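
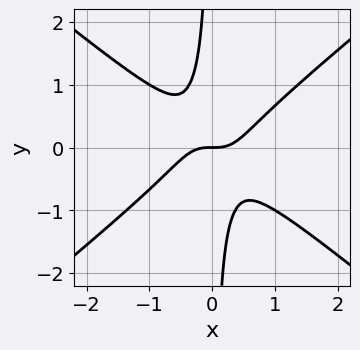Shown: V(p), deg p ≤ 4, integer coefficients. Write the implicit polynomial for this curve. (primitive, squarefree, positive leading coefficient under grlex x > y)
(a) The degree is 3 — no degree-2 curve has this shape.
(b) From the axis intercepts and sections: one x-axis crossing is at x = 0; one y-axis crossing is at y = 0.
(c) Solving for integer coefficients yields p as stated.

2*x^3 - 3*x*y^2 - y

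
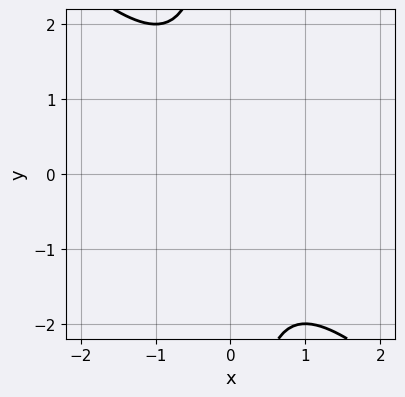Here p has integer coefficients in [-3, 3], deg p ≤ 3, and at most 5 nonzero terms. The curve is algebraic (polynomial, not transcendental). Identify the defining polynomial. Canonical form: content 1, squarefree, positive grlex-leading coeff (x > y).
First, degree: the shape is more complex than any degree-1 curve, so deg p = 2.
Next, from the axis intercepts and sections: it misses every integer gridline on the y-axis; the curve avoids every integer x-axis point in the box.
Finally, these observations pin down the coefficients.

x^2 + x*y + 1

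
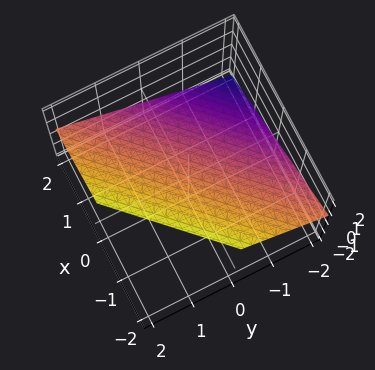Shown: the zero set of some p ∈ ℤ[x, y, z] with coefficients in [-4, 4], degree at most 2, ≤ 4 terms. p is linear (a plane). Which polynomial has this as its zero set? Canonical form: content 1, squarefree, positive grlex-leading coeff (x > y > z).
2*x - 2*y + 3*z - 2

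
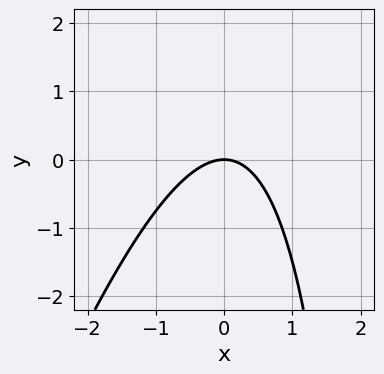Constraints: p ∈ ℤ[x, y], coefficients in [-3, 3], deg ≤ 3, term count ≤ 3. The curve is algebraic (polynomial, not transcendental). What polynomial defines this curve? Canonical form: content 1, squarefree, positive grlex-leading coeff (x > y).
3*x^2 - x*y + 3*y

deg p = 2. No degree-1 curve has this shape.
Observable constraints: it meets the y-axis at y = 0 (among the integer gridlines); one x-axis crossing is at x = 0.
These observations pin down the coefficients.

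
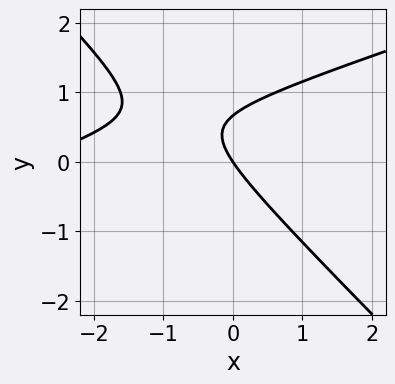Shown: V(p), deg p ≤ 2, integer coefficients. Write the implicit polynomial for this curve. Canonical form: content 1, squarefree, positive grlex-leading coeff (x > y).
x^2 - 2*x*y - 3*y^2 + 3*x + 2*y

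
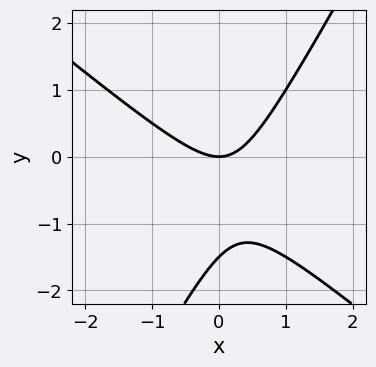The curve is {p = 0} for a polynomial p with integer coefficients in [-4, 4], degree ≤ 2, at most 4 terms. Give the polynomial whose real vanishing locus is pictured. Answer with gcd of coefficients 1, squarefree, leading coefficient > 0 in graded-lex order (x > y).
The degree is 2 — the shape is more complex than any degree-1 curve.
Observable constraints: it crosses the x-axis at the gridline x = 0; one y-axis crossing is at y = 0.
Fitting integer coefficients to these (and the overall shape) gives p.

3*x^2 + 2*x*y - 2*y^2 - 3*y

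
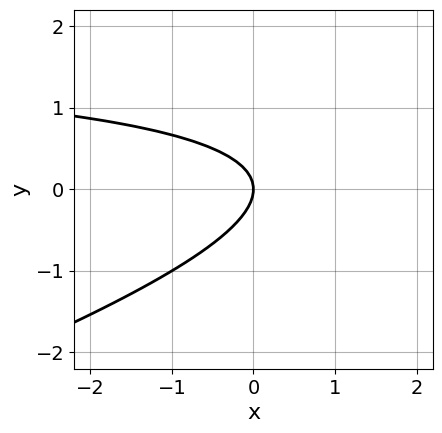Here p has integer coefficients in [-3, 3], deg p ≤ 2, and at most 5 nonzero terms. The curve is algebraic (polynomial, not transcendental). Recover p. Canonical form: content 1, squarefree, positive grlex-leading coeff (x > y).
x*y - 3*y^2 - 2*x

Degree: no degree-1 curve has this shape, so deg p = 2.
Reading off the gridlines: it crosses the x-axis at the gridline x = 0; it meets the y-axis at y = 0 (among the integer gridlines).
These observations pin down the coefficients.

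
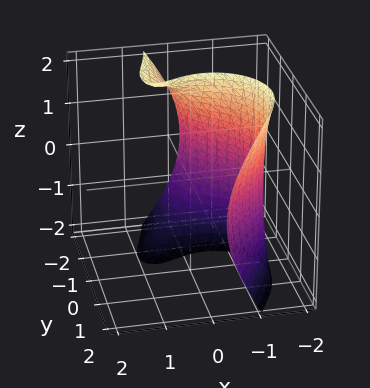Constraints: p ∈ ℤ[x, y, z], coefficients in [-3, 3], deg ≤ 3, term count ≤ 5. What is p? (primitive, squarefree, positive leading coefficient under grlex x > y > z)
Degree: the shape is more complex than any degree-2 surface, so deg p = 3.
Observable constraints: the surface avoids every integer y-axis point in the box; the surface avoids every integer z-axis point in the box.
Fitting integer coefficients to these (and the overall shape) gives p.

2*x^3 + 3*x*y^2 + y*z^2 - 3*x + 3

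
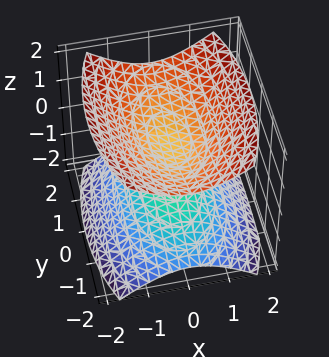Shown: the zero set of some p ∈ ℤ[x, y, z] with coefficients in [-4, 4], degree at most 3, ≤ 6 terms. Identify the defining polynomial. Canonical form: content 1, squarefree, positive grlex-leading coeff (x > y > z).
3*x^2 + y^2 - 3*z^2 + 1

(a) I count 2 distinct pieces. They look like related sheets of one shape, so recover p as a whole.
(b) The degree is 2 — two separate bowl-shaped sheets opening away from each other; a quadric.
(c) Symmetries: the y ↦ −y reflection is a symmetry, so y appears only in even powers; it's symmetric under x → −x, forcing even powers of x; the z ↦ −z reflection is a symmetry, so z appears only in even powers.
(d) Observable constraints: the surface avoids every integer y-axis point in the box; it misses every integer gridline on the x-axis.
(e) Together with the visible shape, these determine p as stated.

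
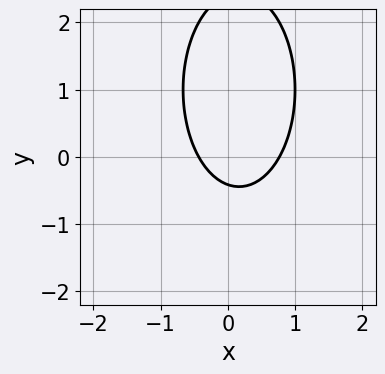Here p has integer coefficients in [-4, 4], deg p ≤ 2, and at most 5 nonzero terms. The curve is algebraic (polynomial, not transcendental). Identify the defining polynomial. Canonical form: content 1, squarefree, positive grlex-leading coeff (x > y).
1. deg p = 2. No degree-1 curve has this shape.
2. Putting this together gives p.

3*x^2 + y^2 - x - 2*y - 1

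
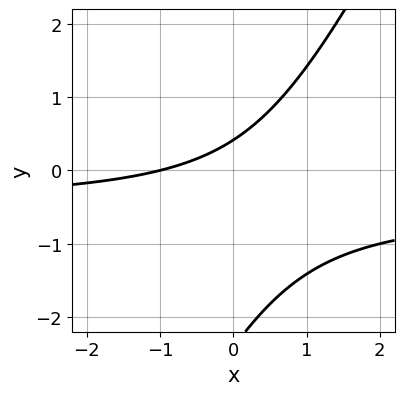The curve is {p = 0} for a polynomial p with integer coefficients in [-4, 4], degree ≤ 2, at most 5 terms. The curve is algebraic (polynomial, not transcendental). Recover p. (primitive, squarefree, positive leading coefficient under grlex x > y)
2*x*y - y^2 + x - 2*y + 1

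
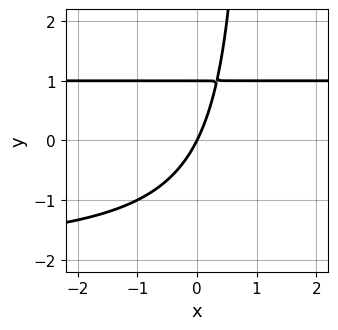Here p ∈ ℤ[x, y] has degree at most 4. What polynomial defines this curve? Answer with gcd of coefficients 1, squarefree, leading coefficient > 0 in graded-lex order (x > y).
x*y^2 + x*y - y^2 - 2*x + y

1. The degree is 3 — a generic line meets the curve in up to 3 points.
2. From the axis intercepts and sections: it meets the x-axis at x = 0 (among the integer gridlines); among the integer gridlines, it crosses the y-axis at y ∈ {0, 1}.
3. The integer polynomial consistent with all of this is the stated p.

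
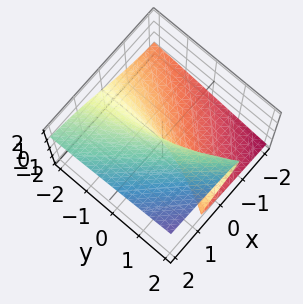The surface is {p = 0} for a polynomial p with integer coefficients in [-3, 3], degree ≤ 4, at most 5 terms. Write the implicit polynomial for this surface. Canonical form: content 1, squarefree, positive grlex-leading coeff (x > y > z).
1. The degree is 3 — the shape is more complex than any degree-2 surface.
2. From the visible intercepts: one z-axis crossing is at z = 0; every point of the y-axis in the box is on the surface; one x-axis crossing is at x = 0.
3. Fitting integer coefficients to these (and the overall shape) gives p.

2*z^3 - 2*y*z - 3*x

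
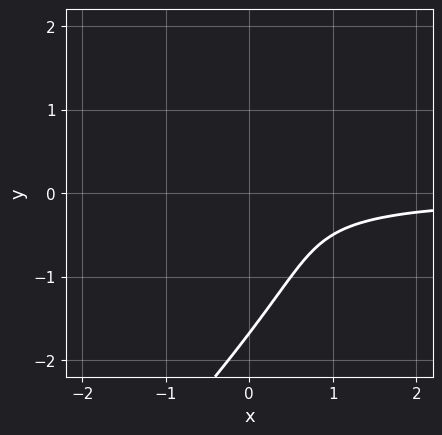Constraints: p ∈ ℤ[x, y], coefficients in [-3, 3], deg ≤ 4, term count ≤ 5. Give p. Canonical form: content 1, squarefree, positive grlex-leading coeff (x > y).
2*x*y^2 - 2*y^3 - 2*x*y - 3*y^2 - 1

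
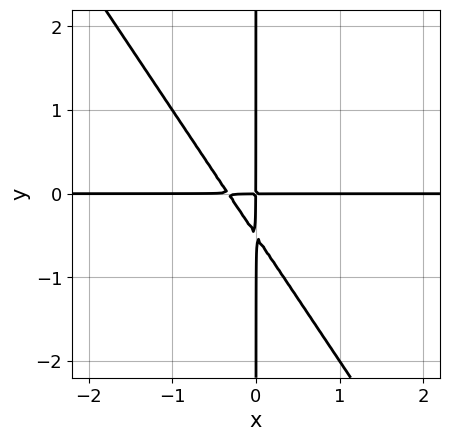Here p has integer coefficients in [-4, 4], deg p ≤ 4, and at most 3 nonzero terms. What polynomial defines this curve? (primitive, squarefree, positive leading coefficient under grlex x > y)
3*x^2*y + 2*x*y^2 + x*y

Degree: no degree-2 curve has this shape, so deg p = 3.
From the axis intercepts and sections: every point of the y-axis in the box is on the curve; the visible x-axis segment lies entirely on the curve.
Fitting integer coefficients to these (and the overall shape) gives p.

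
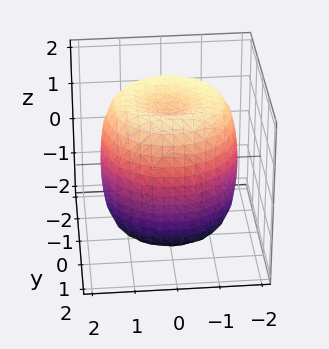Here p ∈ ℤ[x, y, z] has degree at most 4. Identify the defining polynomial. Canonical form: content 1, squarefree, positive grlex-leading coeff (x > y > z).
x^4 + 2*x^2*y^2 + y^4 - 2*x^2 - 2*y^2 + z^2 - 2

(a) Degree: no degree-3 surface has this shape, so deg p = 4.
(b) By symmetry, every cross-section ⟂ z is a circle, so x, y appear only via x² + y².
(c) From the visible intercepts: a circular section at z = 1 has radius between 1 and 2.
(d) Putting this together gives p.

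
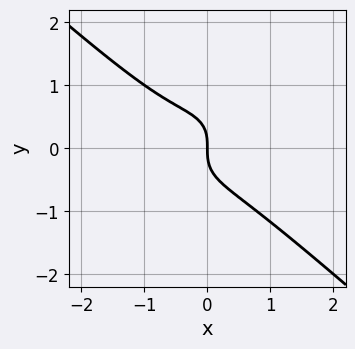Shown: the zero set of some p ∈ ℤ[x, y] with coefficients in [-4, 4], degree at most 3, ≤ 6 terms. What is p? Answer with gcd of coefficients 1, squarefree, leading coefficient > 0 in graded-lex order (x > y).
First, the degree is 3 — a generic line meets the curve in up to 3 points.
Next, from the visible intercepts: one y-axis crossing is at y = 0; it crosses the x-axis at the gridline x = 0.
Finally, putting this together gives p.

3*x^3 + x^2*y + 3*y^3 + x^2 + 2*x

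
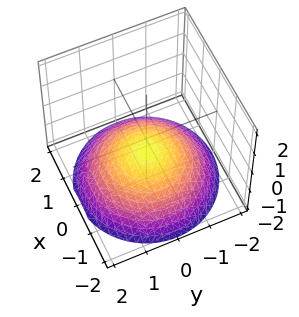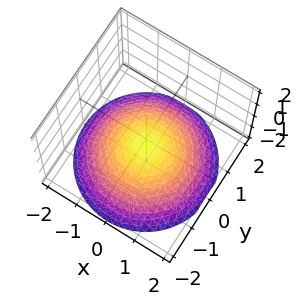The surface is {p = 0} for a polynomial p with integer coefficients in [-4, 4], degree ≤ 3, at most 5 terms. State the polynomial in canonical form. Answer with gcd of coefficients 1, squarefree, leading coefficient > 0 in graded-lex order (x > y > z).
x^2 + y^2 + 3*z + 2

The degree is 2 — the shape is more complex than any degree-1 surface.
Symmetry: every cross-section ⟂ z is a circle, so x, y appear only via x² + y².
Against the integer gridlines: the surface avoids every integer x-axis point in the box; a circular section at z = -1 has radius exactly 1; it misses every integer gridline on the y-axis.
Assembling these constraints gives the stated polynomial.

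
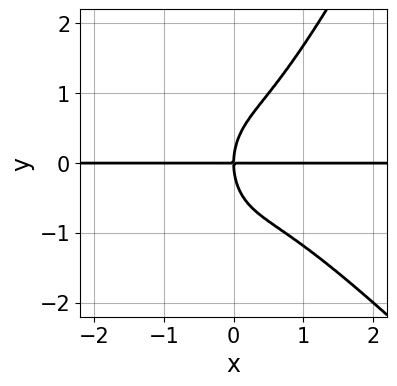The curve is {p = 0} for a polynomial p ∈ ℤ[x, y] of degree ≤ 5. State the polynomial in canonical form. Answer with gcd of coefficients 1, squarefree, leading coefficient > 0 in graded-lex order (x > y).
2*x^3*y + x^2*y^2 - x*y^3 - y^3 + 2*x*y

(a) deg p = 4. No degree-3 curve has this shape.
(b) Observable constraints: one y-axis crossing is at y = 0; every point of the x-axis in the box is on the curve.
(c) Together with the visible shape, these determine p as stated.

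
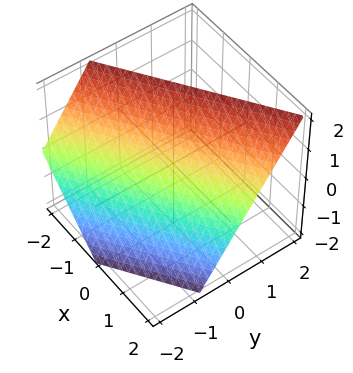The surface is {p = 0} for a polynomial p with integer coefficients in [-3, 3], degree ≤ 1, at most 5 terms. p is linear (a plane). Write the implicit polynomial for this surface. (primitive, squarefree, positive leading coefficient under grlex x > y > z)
2*x - 3*y + 2*z - 2

First, the degree is 1 — the surface is flat (a plane).
Next, from the visible intercepts: it meets the x-axis at x = 1 (among the integer gridlines); it crosses the z-axis at the gridline z = 1.
Finally, solving for integer coefficients yields p as stated.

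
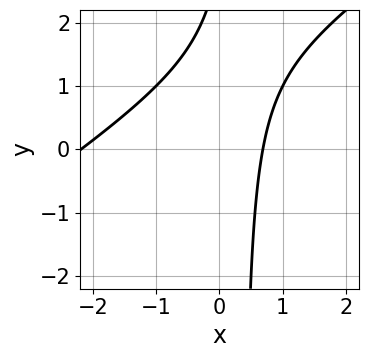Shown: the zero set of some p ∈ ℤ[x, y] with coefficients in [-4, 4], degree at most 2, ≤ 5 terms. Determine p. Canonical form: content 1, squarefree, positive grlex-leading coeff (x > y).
2*x^2 - 3*x*y + 3*x + y - 3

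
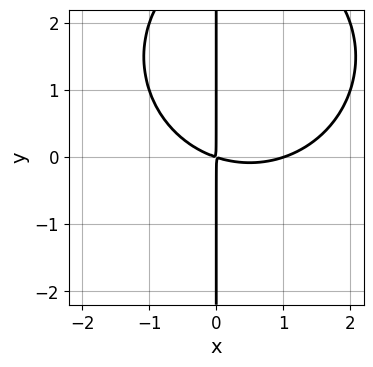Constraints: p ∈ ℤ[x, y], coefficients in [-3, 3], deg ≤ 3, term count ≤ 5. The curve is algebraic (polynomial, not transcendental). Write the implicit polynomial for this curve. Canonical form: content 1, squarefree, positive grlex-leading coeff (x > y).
1. deg p = 3.
2. Against the integer gridlines: the visible y-axis segment lies entirely on the curve; it crosses the x-axis at the gridline x = 1.
3. These observations pin down the coefficients.

x^3 + x*y^2 - x^2 - 3*x*y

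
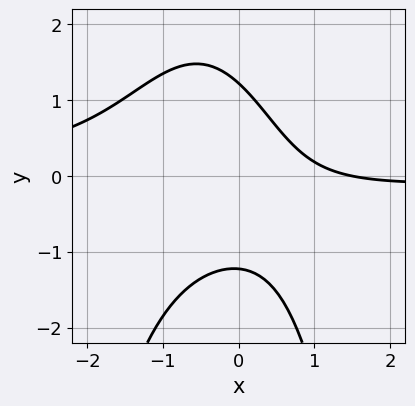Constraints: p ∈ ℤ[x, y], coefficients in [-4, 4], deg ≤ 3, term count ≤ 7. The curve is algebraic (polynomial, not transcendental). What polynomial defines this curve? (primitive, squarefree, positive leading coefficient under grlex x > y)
3*x^2*y + 2*x*y + 2*y^2 + 2*x - 3

(a) deg p = 3. The shape is more complex than any degree-2 curve.
(b) Putting this together gives p.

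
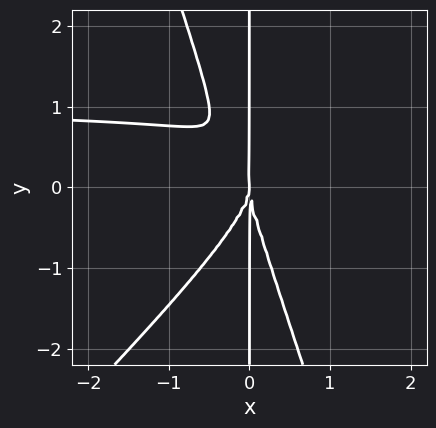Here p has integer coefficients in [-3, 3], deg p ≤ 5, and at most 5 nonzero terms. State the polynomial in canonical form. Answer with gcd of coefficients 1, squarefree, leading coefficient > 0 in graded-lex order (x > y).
3*x^3*y - 2*x^2*y^2 - x*y^3 - 3*x^3

1. deg p = 4. No degree-3 curve has this shape.
2. Checking where it meets the axes: the visible y-axis segment lies entirely on the curve; it meets the x-axis at x = 0 (among the integer gridlines).
3. Fitting integer coefficients to these (and the overall shape) gives p.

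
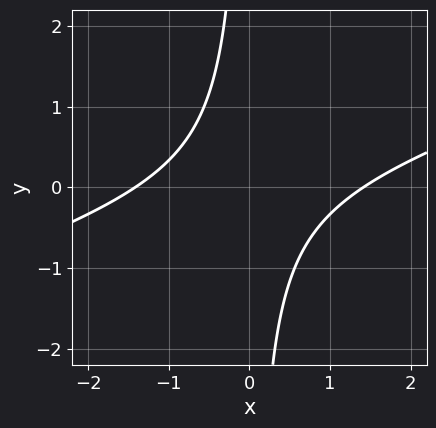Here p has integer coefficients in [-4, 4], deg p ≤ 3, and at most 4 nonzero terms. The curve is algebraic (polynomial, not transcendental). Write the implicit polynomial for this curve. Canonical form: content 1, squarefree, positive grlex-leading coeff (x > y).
x^2 - 3*x*y - 2

1. Degree: the shape is more complex than any degree-1 curve, so deg p = 2.
2. From the visible intercepts: no y-intercept at any integer in the box.
3. Putting this together gives p.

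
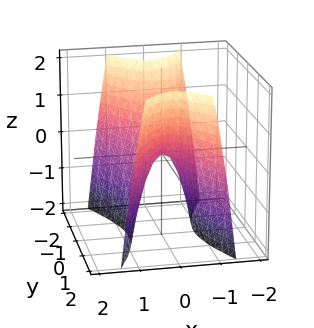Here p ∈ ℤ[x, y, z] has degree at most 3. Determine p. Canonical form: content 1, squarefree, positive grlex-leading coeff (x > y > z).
3*x^2 - y^2 + z

1. Degree: a saddle surface; a quadric, so deg p = 2.
2. Symmetries: the y ↦ −y reflection is a symmetry, so y appears only in even powers; mirror symmetry x ↦ −x ⇒ only even powers of x.
3. From the visible intercepts: it meets the y-axis at y = 0 (among the integer gridlines); one z-axis crossing is at z = 0.
4. Putting this together gives p.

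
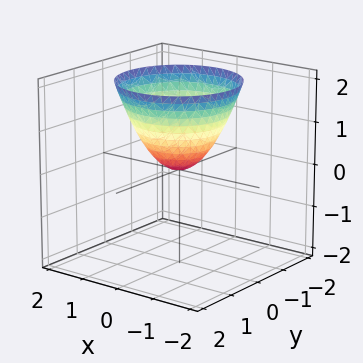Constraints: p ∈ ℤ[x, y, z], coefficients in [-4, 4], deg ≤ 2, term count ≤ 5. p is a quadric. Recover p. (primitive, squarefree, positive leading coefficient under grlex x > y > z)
x^2 + y^2 - z

1. The degree is 2 — a single bowl opening along one axis; a quadric.
2. Symmetries: the z-axis is an axis of rotation, so x and y enter only as x² + y².
3. From the visible intercepts: it meets the y-axis at y = 0 (among the integer gridlines); a circular section at z = 2 has radius between 1 and 2.
4. Assembling these constraints gives the stated polynomial.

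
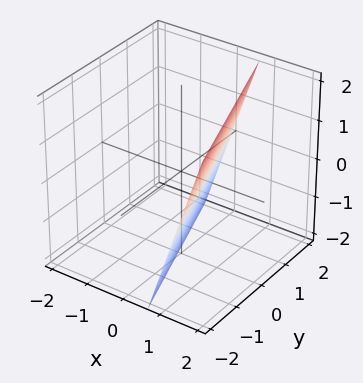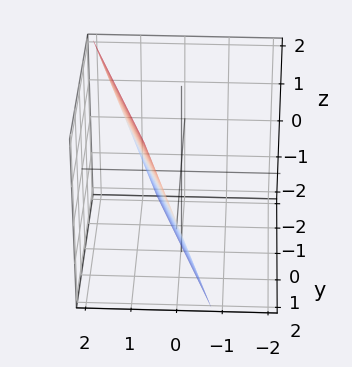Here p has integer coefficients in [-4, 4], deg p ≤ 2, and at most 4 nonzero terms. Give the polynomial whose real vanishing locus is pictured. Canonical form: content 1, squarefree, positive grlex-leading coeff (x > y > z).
3*x + y - z - 2

First, deg p = 1. Every cross-section is a straight line — this is a plane.
Next, reading off the gridlines: one z-axis crossing is at z = -2; it meets the y-axis at y = 2 (among the integer gridlines).
Finally, fitting integer coefficients to these (and the overall shape) gives p.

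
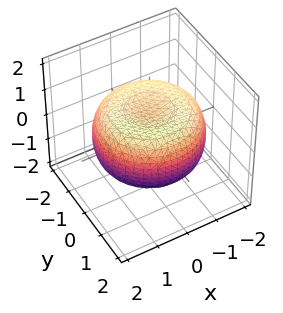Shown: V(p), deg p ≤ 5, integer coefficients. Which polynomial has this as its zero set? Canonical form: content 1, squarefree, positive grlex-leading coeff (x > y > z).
x^4 + 2*x^2*y^2 + y^4 - 2*x^2 - 2*y^2 + 3*z^2 - 2

First, the degree is 4 — the shape is more complex than any degree-3 surface.
Then, symmetry: the z-axis is an axis of rotation, so x and y enter only as x² + y².
Then, against the integer gridlines: a circular section at z = 1 has radius exactly 1.
Finally, solving for integer coefficients yields p as stated.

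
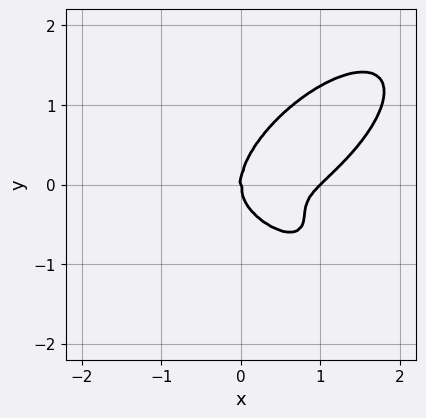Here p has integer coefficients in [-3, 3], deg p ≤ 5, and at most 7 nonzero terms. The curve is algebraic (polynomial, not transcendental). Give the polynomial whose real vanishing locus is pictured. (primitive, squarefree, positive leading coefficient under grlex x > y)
deg p = 4. A generic line meets the curve in up to 4 points.
Against the integer gridlines: one y-axis crossing is at y = 0; the x-axis gridline crossings are at x ∈ {0, 1}.
These observations pin down the coefficients.

2*x^4 + 3*y^4 - 2*x^3 - 2*x^2*y - 3*x*y^2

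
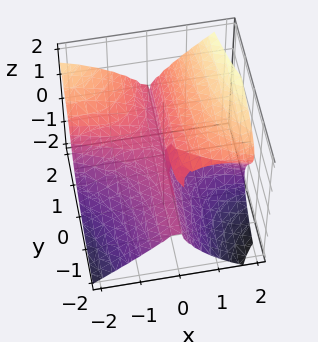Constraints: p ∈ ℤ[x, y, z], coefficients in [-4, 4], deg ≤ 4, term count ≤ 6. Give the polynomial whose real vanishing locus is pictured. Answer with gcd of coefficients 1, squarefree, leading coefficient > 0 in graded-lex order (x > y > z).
x^3 + 3*x^2*y - x*y*z - 3*z^3 + 3*x*z

1. The degree is 3 — a generic line meets the surface in up to 3 points.
2. Observable constraints: it meets the x-axis at x = 0 (among the integer gridlines); one z-axis crossing is at z = 0; the visible y-axis segment lies entirely on the surface.
3. Assembling these constraints gives the stated polynomial.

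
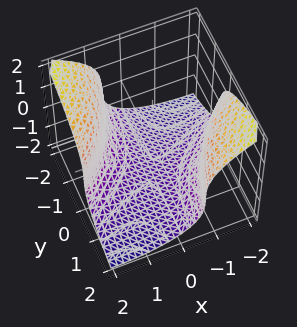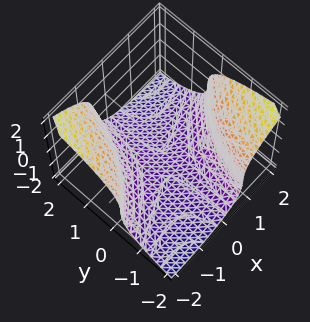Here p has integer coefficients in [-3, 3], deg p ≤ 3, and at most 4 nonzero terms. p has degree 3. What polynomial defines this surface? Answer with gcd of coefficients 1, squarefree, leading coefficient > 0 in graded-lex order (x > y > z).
First, deg p = 3. No degree-2 surface has this shape.
Then, observable constraints: it misses every integer gridline on the y-axis.
Finally, matching integer coefficients to the picture gives p.

z^3 - x^2 + 2*x*y + 3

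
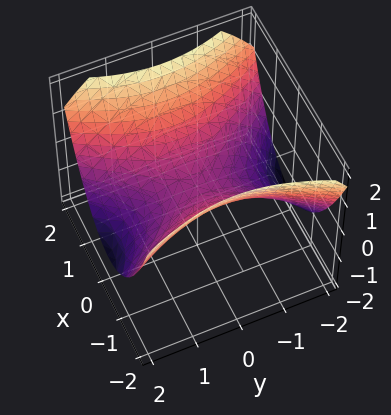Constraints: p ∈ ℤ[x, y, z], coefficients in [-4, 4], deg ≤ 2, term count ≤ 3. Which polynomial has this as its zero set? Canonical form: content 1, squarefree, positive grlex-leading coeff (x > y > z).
1. Degree: a saddle surface; a quadric, so deg p = 2.
2. Symmetries: the x ↦ −x reflection is a symmetry, so x appears only in even powers; the y ↦ −y reflection is a symmetry, so y appears only in even powers.
3. From the visible intercepts: it crosses the x-axis at the gridline x = 0; one y-axis crossing is at y = 0.
4. Putting this together gives p.

2*x^2 - y^2 - 3*z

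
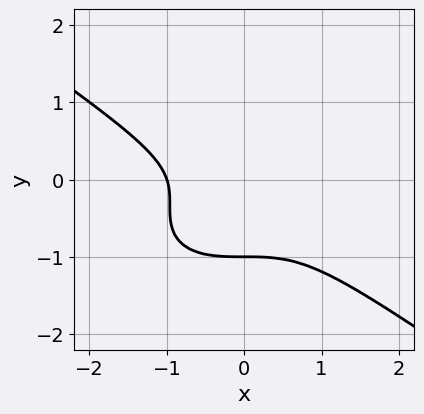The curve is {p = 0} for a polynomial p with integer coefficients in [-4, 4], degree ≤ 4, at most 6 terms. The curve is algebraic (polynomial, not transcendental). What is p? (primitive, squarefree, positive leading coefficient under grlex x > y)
1. deg p = 3. The shape is more complex than any degree-2 curve.
2. From the axis intercepts and sections: one y-axis crossing is at y = -1; one x-axis crossing is at x = -1.
3. Putting this together gives p.

x^3 + 3*y^3 + 3*y^2 + y + 1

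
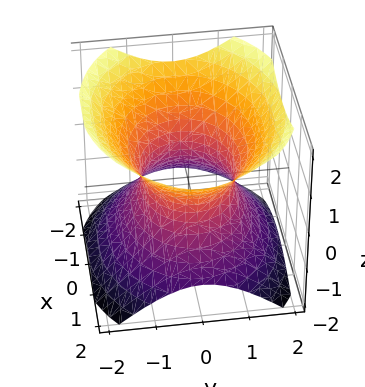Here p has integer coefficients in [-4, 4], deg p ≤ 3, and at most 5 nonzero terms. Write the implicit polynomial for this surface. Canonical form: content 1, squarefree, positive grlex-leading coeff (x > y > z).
Degree: an hourglass — one-sheet hyperboloid; a quadric, so deg p = 2.
Symmetries: mirror symmetry y ↦ −y ⇒ only even powers of y; mirror symmetry z ↦ −z ⇒ only even powers of z; the x ↦ −x reflection is a symmetry, so x appears only in even powers.
Checking where it meets the axes: it misses every integer gridline on the z-axis; among the integer gridlines, it crosses the y-axis at y ∈ {-1, 1}.
Solving for integer coefficients yields p as stated.

2*x^2 + 3*y^2 - 3*z^2 - 3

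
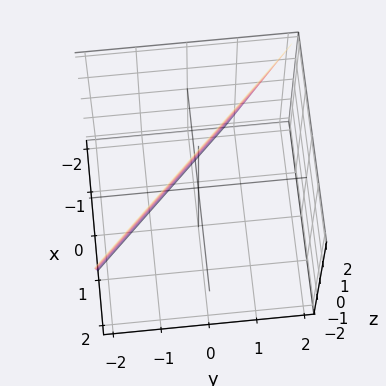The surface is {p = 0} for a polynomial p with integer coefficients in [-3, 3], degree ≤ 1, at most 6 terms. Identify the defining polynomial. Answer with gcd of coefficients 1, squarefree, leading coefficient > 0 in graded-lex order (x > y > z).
(a) deg p = 1. Every cross-section is a straight line — this is a plane.
(b) From the axis intercepts and sections: it meets the z-axis at z = 2 (among the integer gridlines).
(c) The integer polynomial consistent with all of this is the stated p.

3*x + 3*y - z + 2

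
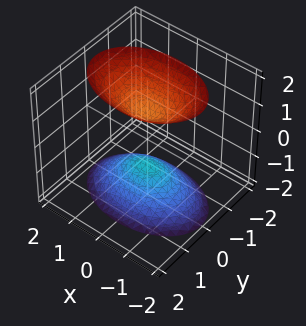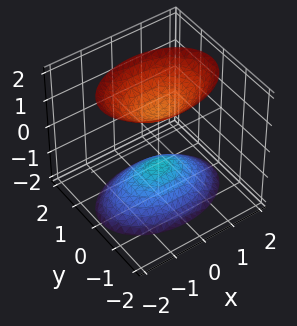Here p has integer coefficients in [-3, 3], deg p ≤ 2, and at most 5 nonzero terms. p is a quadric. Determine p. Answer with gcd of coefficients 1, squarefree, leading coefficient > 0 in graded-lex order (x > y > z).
x^2 + 2*y^2 - z^2 + 1

I count 2 distinct pieces.
The degree is 2 — two sheets facing apart; a quadric.
Symmetries: mirror symmetry x ↦ −x ⇒ only even powers of x; the y ↦ −y reflection is a symmetry, so y appears only in even powers; mirror symmetry z ↦ −z ⇒ only even powers of z.
From the visible intercepts: no y-intercept at any integer in the box; no x-intercept at any integer in the box; the z-axis gridline crossings are at z ∈ {-1, 1}.
Assembling these constraints gives the stated polynomial.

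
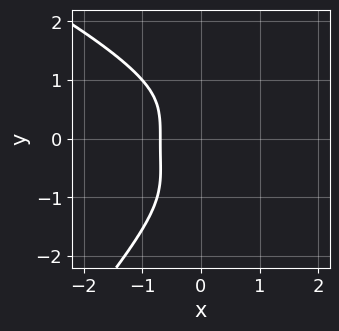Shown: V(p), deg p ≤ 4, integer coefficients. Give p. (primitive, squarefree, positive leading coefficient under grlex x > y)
1. The degree is 4 — the shape is more complex than any degree-3 curve.
2. Reading off the gridlines: no y-intercept at any integer in the box.
3. Assembling these constraints gives the stated polynomial.

x*y^3 - y^4 - 3*x^3 - 1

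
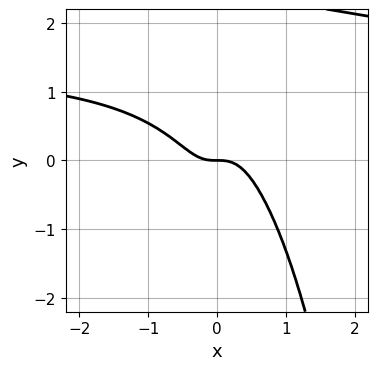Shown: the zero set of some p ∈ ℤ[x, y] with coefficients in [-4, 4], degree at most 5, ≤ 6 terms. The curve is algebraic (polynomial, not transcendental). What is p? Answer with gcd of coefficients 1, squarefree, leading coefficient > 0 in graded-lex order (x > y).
2*x^3*y - 3*x^3 - 2*x^2*y + x*y^2 - y

(a) deg p = 4.
(b) From the visible intercepts: one y-axis crossing is at y = 0; one x-axis crossing is at x = 0.
(c) These observations pin down the coefficients.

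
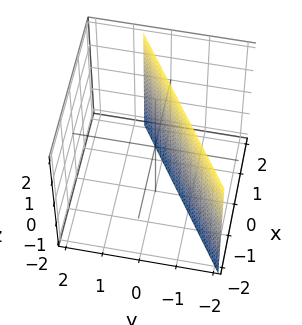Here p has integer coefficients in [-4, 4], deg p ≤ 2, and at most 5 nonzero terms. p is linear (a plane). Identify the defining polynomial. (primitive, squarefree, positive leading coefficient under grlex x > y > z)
2*x - 3*y - 2

1. The degree is 1 — every cross-section is a straight line — this is a plane.
2. Against the integer gridlines: it misses every integer gridline on the z-axis; one x-axis crossing is at x = 1.
3. These observations pin down the coefficients.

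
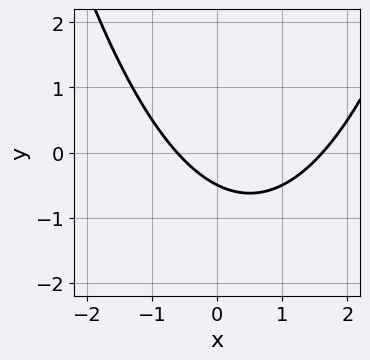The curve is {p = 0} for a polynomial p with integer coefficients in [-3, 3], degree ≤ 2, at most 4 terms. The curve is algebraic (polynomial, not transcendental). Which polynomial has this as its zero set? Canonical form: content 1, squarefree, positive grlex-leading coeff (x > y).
x^2 - x - 2*y - 1

1. The degree is 2 — the shape is more complex than any degree-1 curve.
2. The integer polynomial consistent with all of this is the stated p.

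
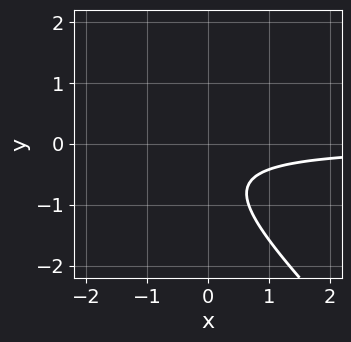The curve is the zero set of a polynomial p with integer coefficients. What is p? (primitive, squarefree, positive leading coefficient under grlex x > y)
3*x*y + 3*y^2 + 3*y + 2

First, the degree is 2 — a generic line meets the curve in up to 2 points.
Next, from the axis intercepts and sections: no y-intercept at any integer in the box; the curve avoids every integer x-axis point in the box.
Finally, putting this together gives p.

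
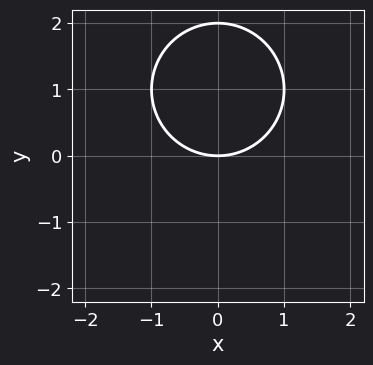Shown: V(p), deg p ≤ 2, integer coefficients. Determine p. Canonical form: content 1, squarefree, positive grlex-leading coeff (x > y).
x^2 + y^2 - 2*y

(a) Degree: the shape is more complex than any degree-1 curve, so deg p = 2.
(b) Symmetries: mirror symmetry x ↦ −x ⇒ only even powers of x.
(c) Observable constraints: the y-axis gridline crossings are at y ∈ {0, 2}; it meets the x-axis at x = 0 (among the integer gridlines).
(d) Fitting integer coefficients to these (and the overall shape) gives p.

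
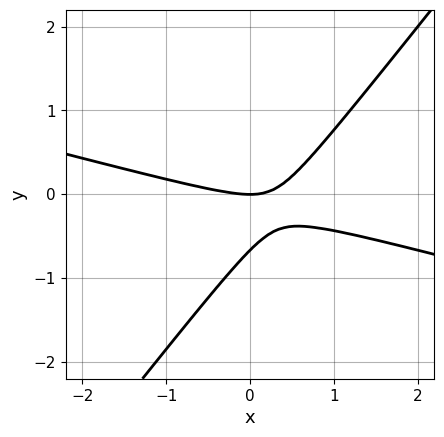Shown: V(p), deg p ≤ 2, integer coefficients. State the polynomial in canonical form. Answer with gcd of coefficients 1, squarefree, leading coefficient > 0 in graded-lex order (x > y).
x^2 + 3*x*y - 3*y^2 - 2*y

(a) The degree is 2 — a generic line meets the curve in up to 2 points.
(b) Checking where it meets the axes: it meets the x-axis at x = 0 (among the integer gridlines); it meets the y-axis at y = 0 (among the integer gridlines).
(c) Together with the visible shape, these determine p as stated.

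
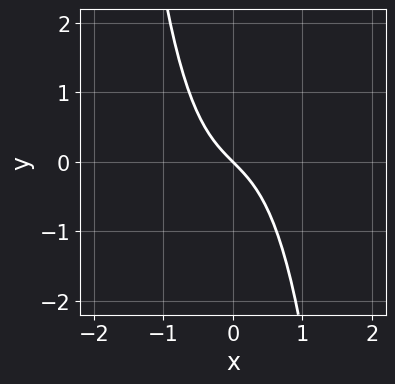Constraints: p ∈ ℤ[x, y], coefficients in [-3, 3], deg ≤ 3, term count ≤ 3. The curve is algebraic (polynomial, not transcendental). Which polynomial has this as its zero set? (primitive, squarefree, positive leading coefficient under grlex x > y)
3*x^3 + 2*x + 2*y

(a) deg p = 3. A generic line meets the curve in up to 3 points.
(b) Against the integer gridlines: it meets the y-axis at y = 0 (among the integer gridlines); it meets the x-axis at x = 0 (among the integer gridlines).
(c) Fitting integer coefficients to these (and the overall shape) gives p.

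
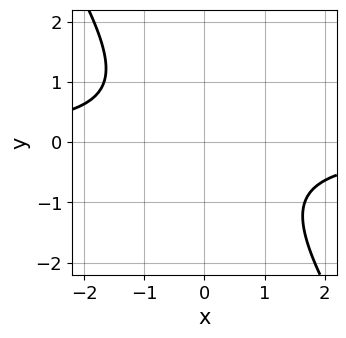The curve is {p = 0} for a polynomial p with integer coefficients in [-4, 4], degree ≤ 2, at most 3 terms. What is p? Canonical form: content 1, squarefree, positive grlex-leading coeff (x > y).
3*x*y + 2*y^2 + 3

deg p = 2.
From the visible intercepts: no y-intercept at any integer in the box; it misses every integer gridline on the x-axis.
Together with the visible shape, these determine p as stated.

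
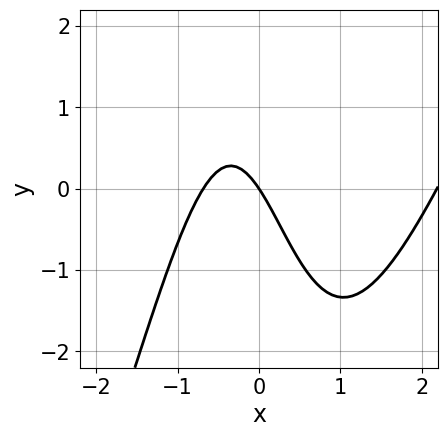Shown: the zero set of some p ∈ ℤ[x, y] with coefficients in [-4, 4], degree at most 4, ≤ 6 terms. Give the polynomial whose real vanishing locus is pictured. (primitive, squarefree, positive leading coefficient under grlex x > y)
Degree: a generic line meets the curve in up to 3 points, so deg p = 3.
Checking where it meets the axes: it crosses the x-axis at the gridline x = 0; it meets the y-axis at y = 0 (among the integer gridlines).
Fitting integer coefficients to these (and the overall shape) gives p.

2*x^3 - x^2*y - 3*x^2 - 3*x - 2*y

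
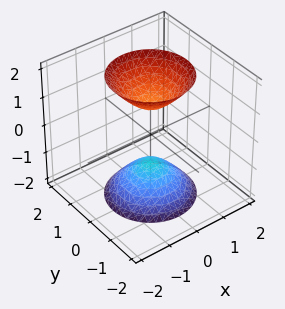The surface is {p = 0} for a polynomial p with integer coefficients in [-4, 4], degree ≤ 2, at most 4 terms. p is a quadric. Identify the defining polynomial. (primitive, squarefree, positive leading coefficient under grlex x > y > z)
(a) There are 2 components. Treating them together as one polynomial.
(b) deg p = 2. Two separate bowl-shaped sheets opening away from each other; a quadric.
(c) Symmetry: the surface is invariant under rotation about z: p = q(x² + y², z); the z ↦ −z reflection is a symmetry, so z appears only in even powers.
(d) From the visible intercepts: among the integer gridlines, it crosses the z-axis at z ∈ {-1, 1}; the surface avoids every integer x-axis point in the box; a circular section at z = 2 has radius between 1 and 2.
(e) Solving for integer coefficients yields p as stated.

2*x^2 + 2*y^2 - z^2 + 1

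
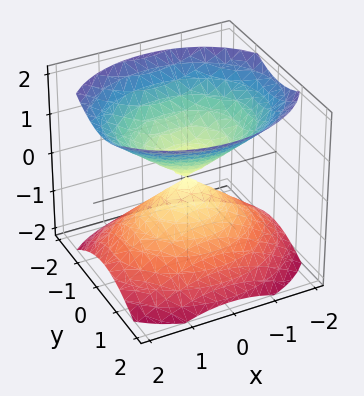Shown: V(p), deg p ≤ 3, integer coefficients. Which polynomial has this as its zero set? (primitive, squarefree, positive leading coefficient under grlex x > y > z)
2*x^2 + 3*y^2 - 3*z^2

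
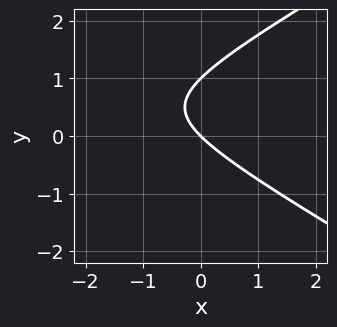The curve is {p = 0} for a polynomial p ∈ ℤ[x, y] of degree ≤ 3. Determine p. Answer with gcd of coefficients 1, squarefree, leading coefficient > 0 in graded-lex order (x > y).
First, the degree is 2 — no degree-1 curve has this shape.
Then, from the axis intercepts and sections: the y-axis gridline crossings are at y ∈ {0, 1}; one x-axis crossing is at x = 0.
Finally, together with the visible shape, these determine p as stated.

x^2 - 3*y^2 + 3*x + 3*y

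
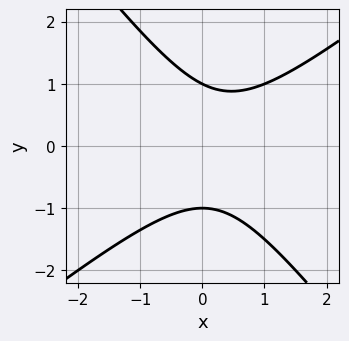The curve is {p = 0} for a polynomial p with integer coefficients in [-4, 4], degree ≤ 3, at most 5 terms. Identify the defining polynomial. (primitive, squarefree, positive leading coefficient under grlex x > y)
1. Degree: a generic line meets the curve in up to 2 points, so deg p = 2.
2. From the visible intercepts: among the integer gridlines, it crosses the y-axis at y ∈ {-1, 1}; the curve avoids every integer x-axis point in the box.
3. Fitting integer coefficients to these (and the overall shape) gives p.

2*x^2 - x*y - 2*y^2 - x + 2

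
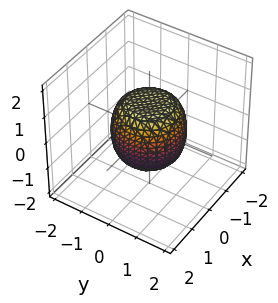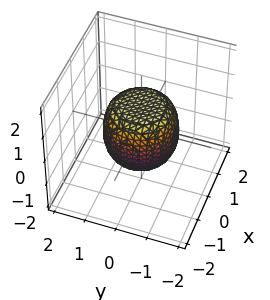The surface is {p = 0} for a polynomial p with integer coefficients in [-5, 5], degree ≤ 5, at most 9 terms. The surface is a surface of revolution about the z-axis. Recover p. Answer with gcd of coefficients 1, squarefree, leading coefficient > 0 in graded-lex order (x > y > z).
2*x^4 + 4*x^2*y^2 + 2*y^4 - x^2 - y^2 + 2*z^2 - 2

(a) Degree: a generic line meets the surface in up to 4 points, so deg p = 4.
(b) Symmetries: rotational symmetry about the z-axis ⇒ p depends on x, y only through x² + y².
(c) Checking where it meets the axes: the z-axis gridline crossings are at z ∈ {-1, 1}; a circular section at z = 0 has radius between 1 and 2.
(d) Matching integer coefficients to the picture gives p.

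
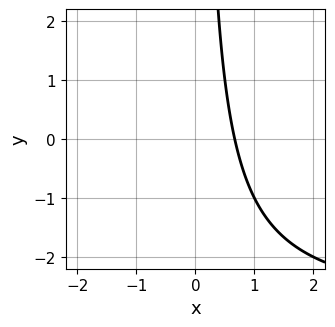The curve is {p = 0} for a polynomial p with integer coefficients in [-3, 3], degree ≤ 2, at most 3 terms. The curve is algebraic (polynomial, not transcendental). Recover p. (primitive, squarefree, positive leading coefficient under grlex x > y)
(a) deg p = 2. A generic line meets the curve in up to 2 points.
(b) Against the integer gridlines: it misses every integer gridline on the y-axis.
(c) The integer polynomial consistent with all of this is the stated p.

x*y + 3*x - 2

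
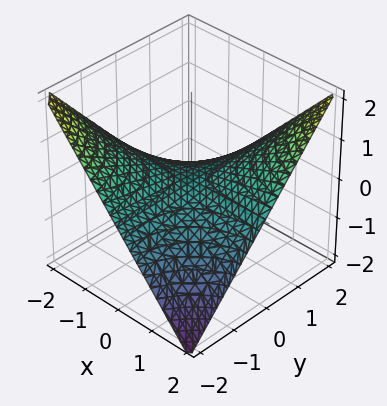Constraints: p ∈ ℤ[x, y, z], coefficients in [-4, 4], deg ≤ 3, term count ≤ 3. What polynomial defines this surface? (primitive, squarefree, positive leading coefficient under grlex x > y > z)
x*y - 2*z

First, deg p = 2. A hyperbolic paraboloid; a quadric.
Next, reading off the gridlines: every point of the x-axis in the box is on the surface; it meets the z-axis at z = 0 (among the integer gridlines).
Finally, together with the visible shape, these determine p as stated. Check: (0, 2, 0) on the y-axis lies on the surface, and p(0, 2, 0) = 0. ✓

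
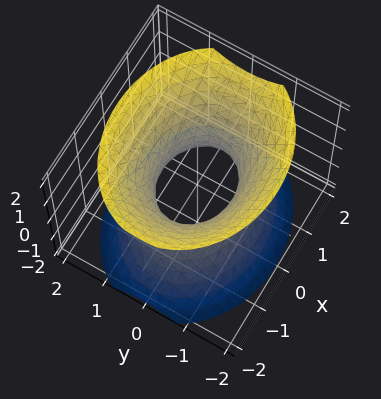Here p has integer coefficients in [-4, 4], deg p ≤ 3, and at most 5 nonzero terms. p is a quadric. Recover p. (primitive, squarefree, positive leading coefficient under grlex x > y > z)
2*x^2 + 3*y^2 - 2*z^2 - 2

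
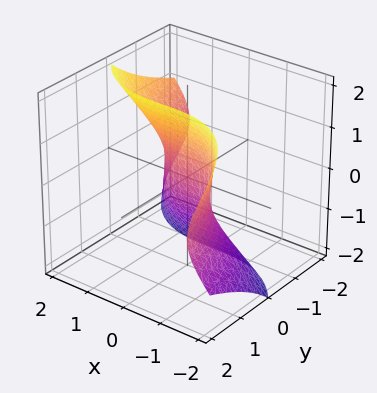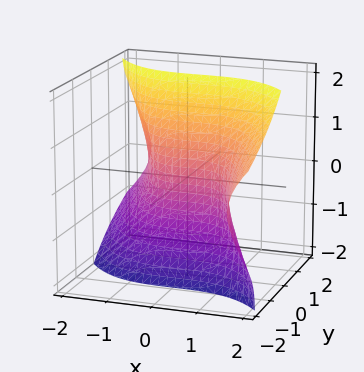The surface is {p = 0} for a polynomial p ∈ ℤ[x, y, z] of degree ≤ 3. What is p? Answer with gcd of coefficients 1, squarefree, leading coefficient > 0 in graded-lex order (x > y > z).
(a) Degree: the shape is more complex than any degree-2 surface, so deg p = 3.
(b) Observable constraints: it crosses the x-axis at the gridline x = 0; it meets the y-axis at y = 0 (among the integer gridlines); it crosses the z-axis at the gridline z = 0.
(c) These observations pin down the coefficients.

x^3 + 2*y*z^2 - z^3 + 2*y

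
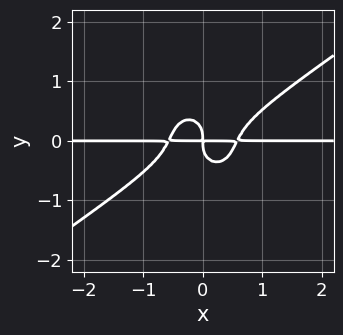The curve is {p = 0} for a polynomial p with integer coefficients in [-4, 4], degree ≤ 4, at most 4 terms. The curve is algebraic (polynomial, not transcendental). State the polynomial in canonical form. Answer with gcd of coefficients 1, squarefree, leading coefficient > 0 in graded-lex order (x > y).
3*x^3*y - 3*x^2*y^2 - 3*y^4 - x*y

First, deg p = 4.
Next, from the visible intercepts: every point of the x-axis in the box is on the curve.
Finally, fitting integer coefficients to these (and the overall shape) gives p.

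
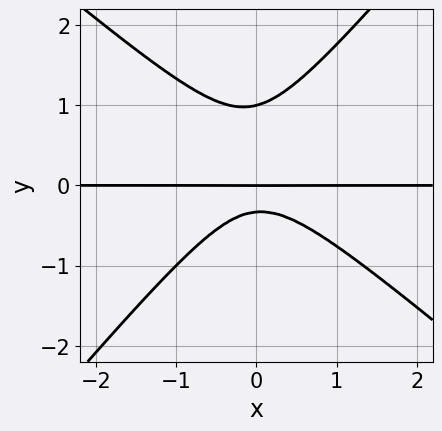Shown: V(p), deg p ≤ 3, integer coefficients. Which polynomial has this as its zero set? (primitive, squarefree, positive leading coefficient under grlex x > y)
1. Degree: a generic line meets the curve in up to 3 points, so deg p = 3.
2. From the axis intercepts and sections: every point of the x-axis in the box is on the curve; among the integer gridlines, it crosses the y-axis at y ∈ {0, 1}.
3. The integer polynomial consistent with all of this is the stated p.

3*x^2*y + x*y^2 - 3*y^3 + 2*y^2 + y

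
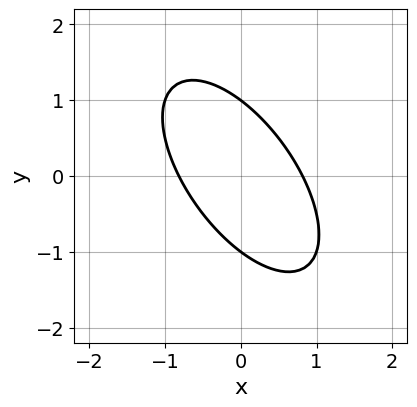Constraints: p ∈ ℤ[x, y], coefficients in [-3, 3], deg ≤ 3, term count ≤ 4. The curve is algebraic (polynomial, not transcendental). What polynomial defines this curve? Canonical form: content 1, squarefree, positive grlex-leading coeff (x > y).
deg p = 2. The shape is more complex than any degree-1 curve.
From the visible intercepts: the y-axis gridline crossings are at y ∈ {-1, 1}.
Putting this together gives p.

3*x^2 + 3*x*y + 2*y^2 - 2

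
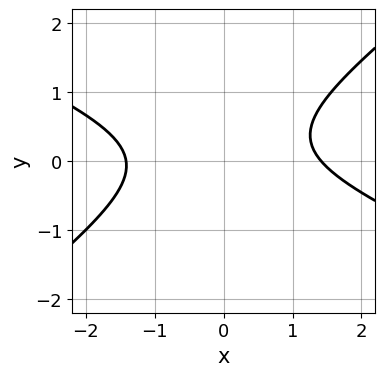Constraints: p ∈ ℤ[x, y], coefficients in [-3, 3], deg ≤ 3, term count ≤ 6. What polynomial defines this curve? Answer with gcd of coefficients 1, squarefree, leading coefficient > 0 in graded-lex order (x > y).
x^2 + x*y - 3*y^2 + y - 2

First, the degree is 2 — a generic line meets the curve in up to 2 points.
Then, against the integer gridlines: the curve avoids every integer y-axis point in the box.
Finally, fitting integer coefficients to these (and the overall shape) gives p.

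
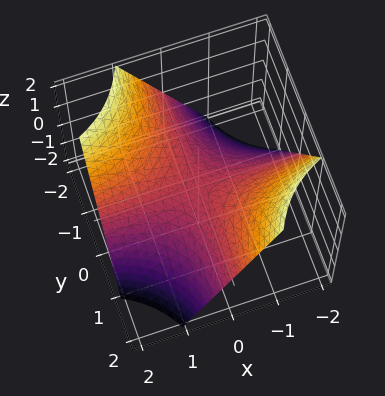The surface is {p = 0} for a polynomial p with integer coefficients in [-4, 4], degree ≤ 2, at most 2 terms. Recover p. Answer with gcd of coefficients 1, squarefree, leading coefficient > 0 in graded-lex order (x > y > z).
x*y + z

(a) deg p = 2. A saddle surface; a quadric.
(b) Checking where it meets the axes: the visible x-axis segment lies entirely on the surface; it crosses the z-axis at the gridline z = 0.
(c) These observations pin down the coefficients. Check: (0, 2, 0) on the y-axis lies on the surface, and p(0, 2, 0) = 0. ✓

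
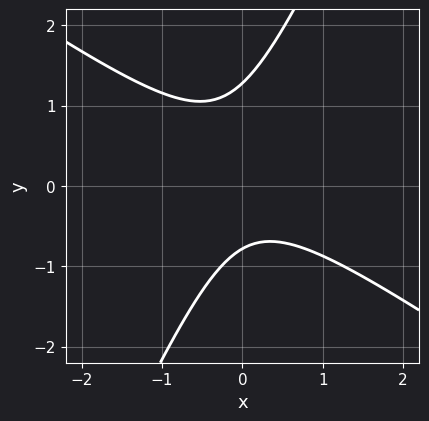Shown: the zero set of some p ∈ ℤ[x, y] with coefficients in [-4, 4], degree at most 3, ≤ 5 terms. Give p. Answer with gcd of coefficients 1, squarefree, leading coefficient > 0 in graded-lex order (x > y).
First, degree: a generic line meets the curve in up to 2 points, so deg p = 2.
Then, against the integer gridlines: no x-intercept at any integer in the box.
Finally, fitting integer coefficients to these (and the overall shape) gives p.

3*x^2 + 3*x*y - 2*y^2 + y + 2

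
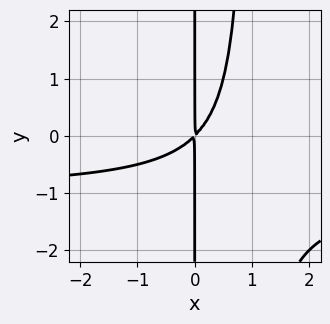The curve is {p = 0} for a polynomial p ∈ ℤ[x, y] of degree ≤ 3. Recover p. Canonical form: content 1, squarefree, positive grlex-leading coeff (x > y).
1. deg p = 3. A generic line meets the curve in up to 3 points.
2. From the axis intercepts and sections: the visible y-axis segment lies entirely on the curve.
3. Matching integer coefficients to the picture gives p.

x^2*y + x^2 - x*y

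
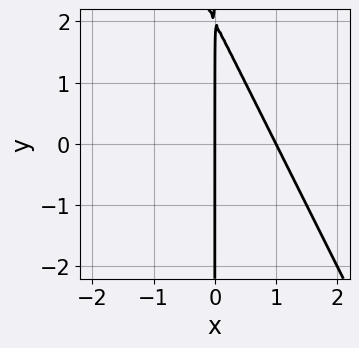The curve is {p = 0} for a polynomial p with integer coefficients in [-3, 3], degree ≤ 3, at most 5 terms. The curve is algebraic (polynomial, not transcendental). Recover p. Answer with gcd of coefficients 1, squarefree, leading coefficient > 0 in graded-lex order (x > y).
deg p = 2. No degree-1 curve has this shape.
Checking where it meets the axes: among the integer gridlines, it crosses the x-axis at x ∈ {0, 1}; the visible y-axis segment lies entirely on the curve.
Fitting integer coefficients to these (and the overall shape) gives p.

2*x^2 + x*y - 2*x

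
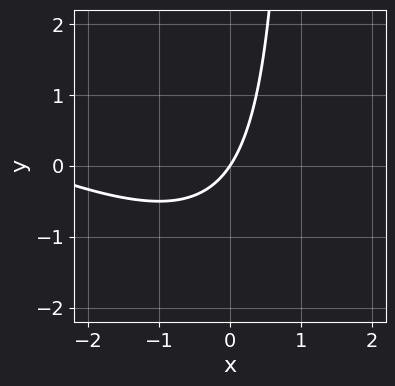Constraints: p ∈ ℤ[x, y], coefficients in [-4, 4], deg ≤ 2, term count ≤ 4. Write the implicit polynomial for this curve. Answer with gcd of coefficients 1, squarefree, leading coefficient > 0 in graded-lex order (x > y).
1. Degree: a generic line meets the curve in up to 2 points, so deg p = 2.
2. From the visible intercepts: it meets the x-axis at x = 0 (among the integer gridlines); it crosses the y-axis at the gridline y = 0.
3. The integer polynomial consistent with all of this is the stated p.

x^2 + 2*x*y + 3*x - 2*y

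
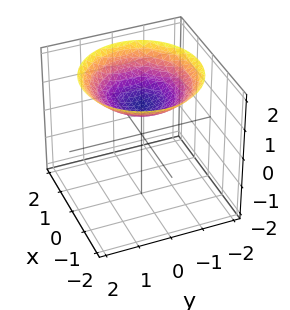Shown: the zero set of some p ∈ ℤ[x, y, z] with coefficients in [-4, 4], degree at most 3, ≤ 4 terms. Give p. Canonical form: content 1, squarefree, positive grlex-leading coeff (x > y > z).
(a) Degree: a generic line meets the surface in up to 2 points, so deg p = 2.
(b) Symmetries: rotational symmetry about the z-axis ⇒ p depends on x, y only through x² + y².
(c) From the axis intercepts and sections: it misses every integer gridline on the y-axis; it crosses the z-axis at the gridline z = 1; it misses every integer gridline on the x-axis.
(d) Solving for integer coefficients yields p as stated.

x^2 + y^2 - 3*z + 3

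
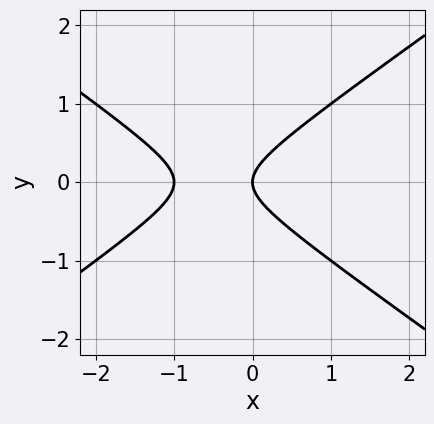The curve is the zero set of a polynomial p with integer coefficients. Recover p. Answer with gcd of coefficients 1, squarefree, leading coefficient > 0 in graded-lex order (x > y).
x^2 - 2*y^2 + x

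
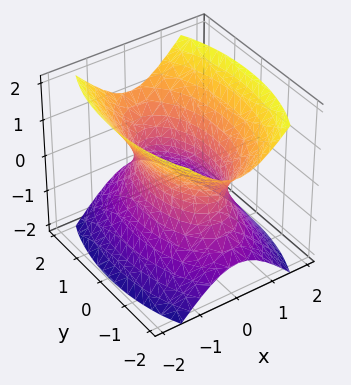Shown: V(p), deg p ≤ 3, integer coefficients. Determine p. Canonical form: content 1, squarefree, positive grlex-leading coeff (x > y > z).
3*x^2 + y^2 - 2*z^2 - 2

(a) deg p = 2.
(b) Symmetries: mirror symmetry y ↦ −y ⇒ only even powers of y; mirror symmetry z ↦ −z ⇒ only even powers of z; the x ↦ −x reflection is a symmetry, so x appears only in even powers.
(c) Reading off the gridlines: it misses every integer gridline on the z-axis.
(d) Putting this together gives p.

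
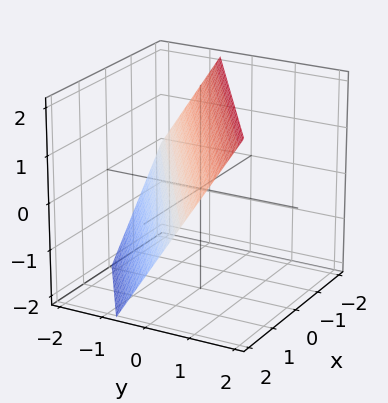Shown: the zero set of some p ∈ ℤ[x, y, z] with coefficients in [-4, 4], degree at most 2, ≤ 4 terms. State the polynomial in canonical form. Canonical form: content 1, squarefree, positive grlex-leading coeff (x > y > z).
1. The degree is 1 — the surface is flat (a plane).
2. Observable constraints: one z-axis crossing is at z = 1; it crosses the x-axis at the gridline x = 1.
3. Fitting integer coefficients to these (and the overall shape) gives p.

2*x - 3*y + 2*z - 2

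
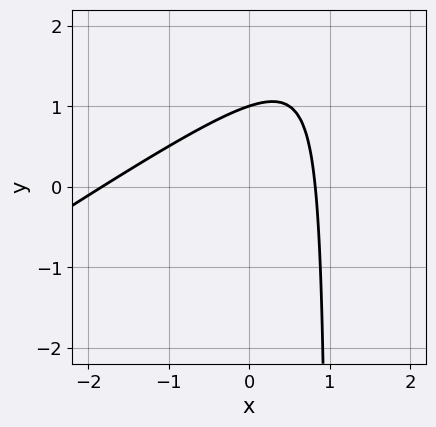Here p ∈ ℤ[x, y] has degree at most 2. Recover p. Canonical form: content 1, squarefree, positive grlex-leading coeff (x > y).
(a) Degree: a generic line meets the curve in up to 2 points, so deg p = 2.
(b) From the visible intercepts: it crosses the y-axis at the gridline y = 1.
(c) Fitting integer coefficients to these (and the overall shape) gives p.

2*x^2 - 3*x*y + 2*x + 3*y - 3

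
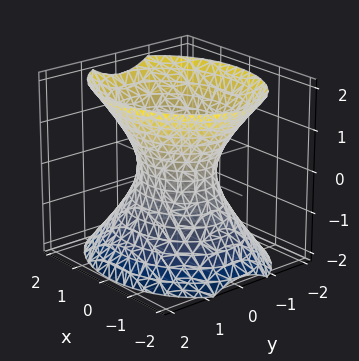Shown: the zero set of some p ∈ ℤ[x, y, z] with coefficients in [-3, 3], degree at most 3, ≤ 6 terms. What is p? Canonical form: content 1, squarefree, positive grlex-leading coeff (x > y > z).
First, the degree is 2 — one connected sheet with a waist; a quadric.
Then, symmetries: mirror symmetry y ↦ −y ⇒ only even powers of y; mirror symmetry x ↦ −x ⇒ only even powers of x; it's symmetric under z → −z, forcing even powers of z.
Next, against the integer gridlines: the surface avoids every integer z-axis point in the box; among the integer gridlines, it crosses the x-axis at x ∈ {-1, 1}.
Finally, assembling these constraints gives the stated polynomial.

2*x^2 + 3*y^2 - 2*z^2 - 2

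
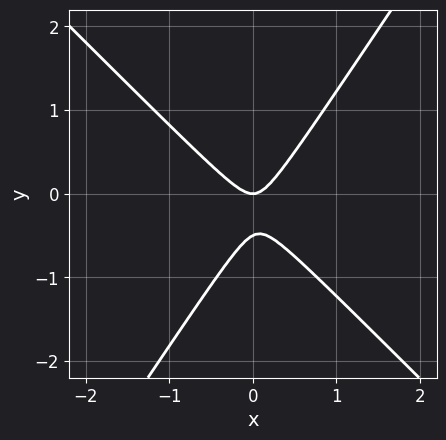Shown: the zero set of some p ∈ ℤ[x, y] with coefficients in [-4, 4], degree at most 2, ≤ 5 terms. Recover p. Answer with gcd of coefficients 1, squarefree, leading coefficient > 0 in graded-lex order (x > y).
3*x^2 + x*y - 2*y^2 - y

1. deg p = 2. A generic line meets the curve in up to 2 points.
2. From the axis intercepts and sections: it meets the x-axis at x = 0 (among the integer gridlines); one y-axis crossing is at y = 0.
3. The integer polynomial consistent with all of this is the stated p.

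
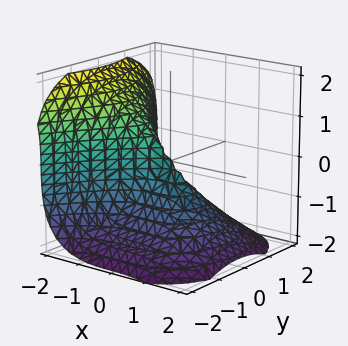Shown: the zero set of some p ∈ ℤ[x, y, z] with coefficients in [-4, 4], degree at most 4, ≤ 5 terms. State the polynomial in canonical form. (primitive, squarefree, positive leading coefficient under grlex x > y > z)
x^3 + z^3 + 2*y^2

First, degree: no degree-2 surface has this shape, so deg p = 3.
Then, from the visible intercepts: it crosses the x-axis at the gridline x = 0; it crosses the y-axis at the gridline y = 0.
Finally, solving for integer coefficients yields p as stated.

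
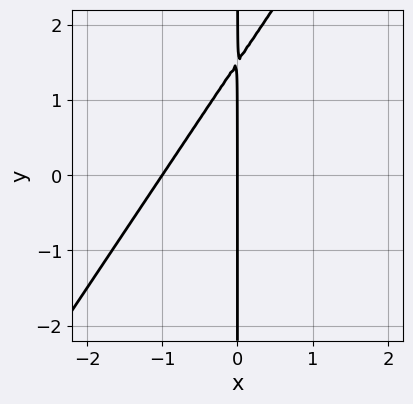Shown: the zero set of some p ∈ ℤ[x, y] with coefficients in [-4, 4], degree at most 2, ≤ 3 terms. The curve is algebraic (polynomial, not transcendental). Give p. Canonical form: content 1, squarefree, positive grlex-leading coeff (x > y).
3*x^2 - 2*x*y + 3*x

First, the degree is 2 — the shape is more complex than any degree-1 curve.
Then, checking where it meets the axes: among the integer gridlines, it crosses the x-axis at x ∈ {-1, 0}; the visible y-axis segment lies entirely on the curve.
Finally, assembling these constraints gives the stated polynomial.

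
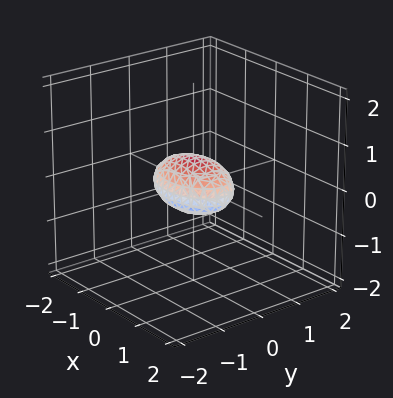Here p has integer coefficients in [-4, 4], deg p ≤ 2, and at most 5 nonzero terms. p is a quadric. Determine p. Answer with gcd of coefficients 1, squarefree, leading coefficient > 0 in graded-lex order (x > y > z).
The degree is 2 — a closed, bounded, convex surface; a quadric.
Symmetries: mirror symmetry y ↦ −y ⇒ only even powers of y; mirror symmetry z ↦ −z ⇒ only even powers of z; the x ↦ −x reflection is a symmetry, so x appears only in even powers.
Reading off the gridlines: among the integer gridlines, it crosses the x-axis at x ∈ {-1, 1}.
These observations pin down the coefficients.

x^2 + 2*y^2 + 3*z^2 - 1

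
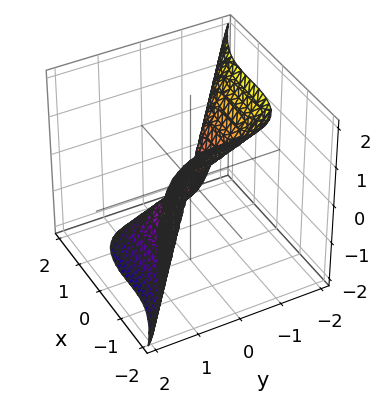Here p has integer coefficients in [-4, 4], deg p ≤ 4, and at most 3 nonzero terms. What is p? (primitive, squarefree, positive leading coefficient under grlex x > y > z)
2*x^3 + 3*y^3 + z^3

(a) deg p = 3. The shape is more complex than any degree-2 surface.
(b) Against the integer gridlines: it meets the y-axis at y = 0 (among the integer gridlines); it crosses the x-axis at the gridline x = 0; one z-axis crossing is at z = 0.
(c) Together with the visible shape, these determine p as stated.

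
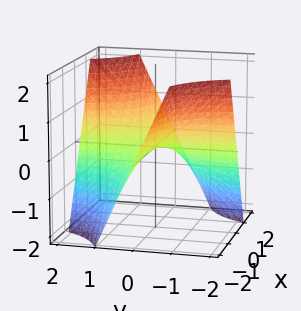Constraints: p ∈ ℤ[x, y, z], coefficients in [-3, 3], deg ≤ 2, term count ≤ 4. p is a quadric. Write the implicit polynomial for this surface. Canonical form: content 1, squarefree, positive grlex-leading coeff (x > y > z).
x*y - z

deg p = 2. A saddle surface; a quadric.
Reading off the gridlines: the visible x-axis segment lies entirely on the surface; one z-axis crossing is at z = 0; the visible y-axis segment lies entirely on the surface.
The integer polynomial consistent with all of this is the stated p.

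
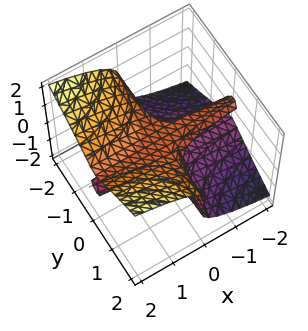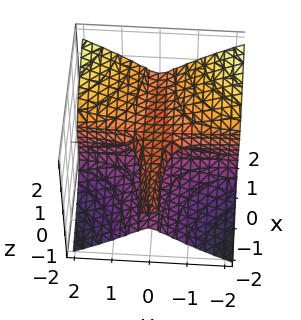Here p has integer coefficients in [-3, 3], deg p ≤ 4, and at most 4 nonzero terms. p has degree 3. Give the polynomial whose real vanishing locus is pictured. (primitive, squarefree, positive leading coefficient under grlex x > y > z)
2*x*y^2 - 3*z^3 + z

deg p = 3.
Reading off the gridlines: it crosses the z-axis at the gridline z = 0; the visible y-axis segment lies entirely on the surface.
Together with the visible shape, these determine p as stated.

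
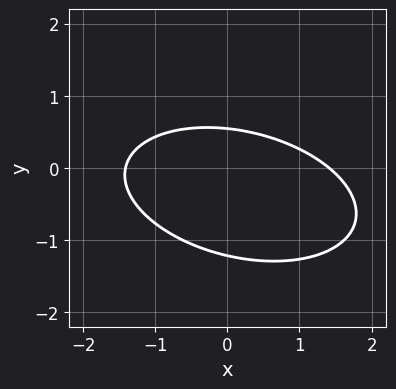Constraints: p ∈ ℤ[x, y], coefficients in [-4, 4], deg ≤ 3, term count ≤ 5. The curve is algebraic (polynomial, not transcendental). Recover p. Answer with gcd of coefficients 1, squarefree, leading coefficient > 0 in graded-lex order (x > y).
x^2 + x*y + 3*y^2 + 2*y - 2

First, degree: no degree-1 curve has this shape, so deg p = 2.
Finally, putting this together gives p.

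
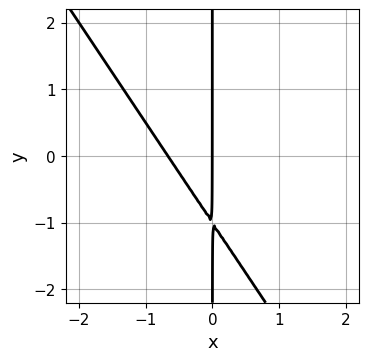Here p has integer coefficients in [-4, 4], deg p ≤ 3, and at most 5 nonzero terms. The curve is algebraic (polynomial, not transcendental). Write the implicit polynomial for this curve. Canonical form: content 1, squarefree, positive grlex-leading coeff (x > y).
1. The degree is 2 — no degree-1 curve has this shape.
2. Checking where it meets the axes: every point of the y-axis in the box is on the curve; it crosses the x-axis at the gridline x = 0.
3. Matching integer coefficients to the picture gives p.

3*x^2 + 2*x*y + 2*x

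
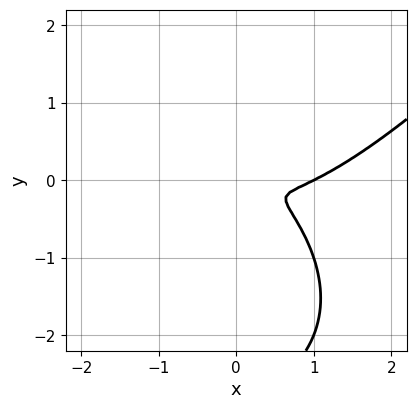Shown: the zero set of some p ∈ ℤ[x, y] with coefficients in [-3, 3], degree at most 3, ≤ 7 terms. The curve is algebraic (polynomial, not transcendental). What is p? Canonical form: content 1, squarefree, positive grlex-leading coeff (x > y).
x^3 - y^3 - x^2 - 2*x*y - 3*y^2

(a) The degree is 3 — a generic line meets the curve in up to 3 points.
(b) Reading off the gridlines: one x-axis crossing is at x = 1.
(c) Together with the visible shape, these determine p as stated.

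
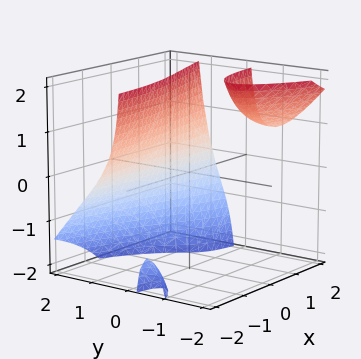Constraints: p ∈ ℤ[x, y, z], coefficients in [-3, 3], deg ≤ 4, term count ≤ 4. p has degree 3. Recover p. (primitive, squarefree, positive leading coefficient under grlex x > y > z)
2*x*y*z - 3*y^3 - 2*y^2*z + 2

1. The picture has 3 separate pieces.
2. Degree: no degree-2 surface has this shape, so deg p = 3.
3. From the axis intercepts and sections: it misses every integer gridline on the z-axis; no x-intercept at any integer in the box.
4. Matching integer coefficients to the picture gives p.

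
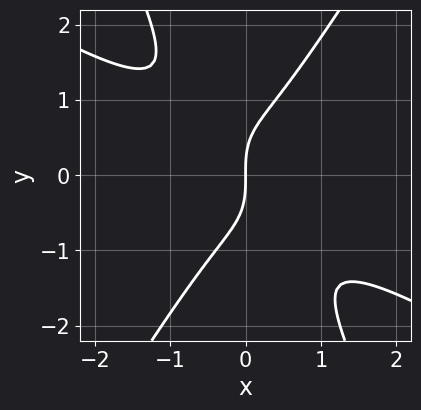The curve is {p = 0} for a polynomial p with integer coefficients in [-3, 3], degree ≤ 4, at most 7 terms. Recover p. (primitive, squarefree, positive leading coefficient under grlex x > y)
2*x^3 + 3*x^2*y - x*y^2 - y^3 + 2*x

(a) Degree: the shape is more complex than any degree-2 curve, so deg p = 3.
(b) Observable constraints: it crosses the y-axis at the gridline y = 0; it meets the x-axis at x = 0 (among the integer gridlines).
(c) Putting this together gives p.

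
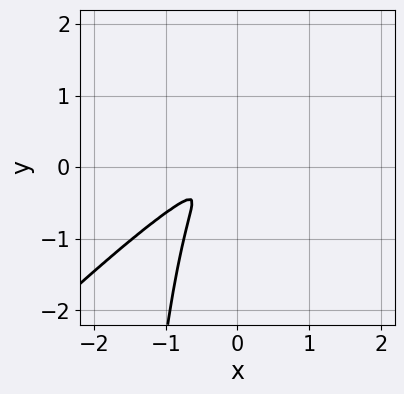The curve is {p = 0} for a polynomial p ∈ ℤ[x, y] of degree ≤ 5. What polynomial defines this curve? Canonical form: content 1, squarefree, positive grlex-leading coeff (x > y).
3*x^4 - 3*x^3*y + 3*x^2*y + 2*y^2

(a) deg p = 4.
(b) Putting this together gives p.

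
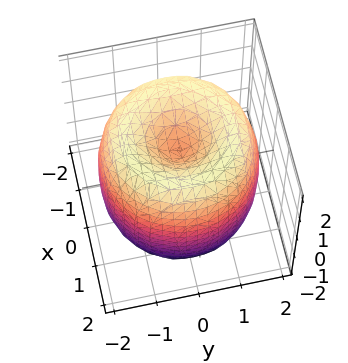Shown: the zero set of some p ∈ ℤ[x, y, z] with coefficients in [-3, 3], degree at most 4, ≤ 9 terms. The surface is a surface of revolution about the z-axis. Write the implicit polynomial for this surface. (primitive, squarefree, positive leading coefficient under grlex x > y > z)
1. The degree is 4 — the shape is more complex than any degree-3 surface.
2. Symmetry: every cross-section ⟂ z is a circle, so x, y appear only via x² + y².
3. Checking where it meets the axes: among the integer gridlines, it crosses the z-axis at z ∈ {-1, 1}; a circular section at z = 0 has radius between 1 and 2.
4. Together with the visible shape, these determine p as stated.

x^4 + 2*x^2*y^2 + y^4 - 3*x^2 - 3*y^2 + z^2 - 1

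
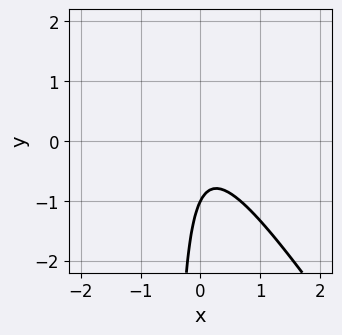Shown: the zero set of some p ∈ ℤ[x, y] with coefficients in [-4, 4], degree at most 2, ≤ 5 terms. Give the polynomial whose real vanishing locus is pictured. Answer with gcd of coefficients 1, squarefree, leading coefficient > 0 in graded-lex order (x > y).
First, degree: no degree-1 curve has this shape, so deg p = 2.
Then, from the visible intercepts: no x-intercept at any integer in the box; it meets the y-axis at y = -1 (among the integer gridlines).
Finally, these observations pin down the coefficients.

3*x^2 + 2*x*y + y + 1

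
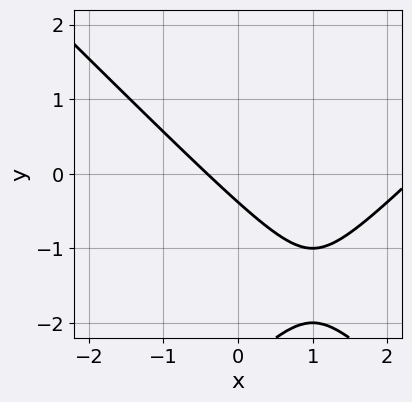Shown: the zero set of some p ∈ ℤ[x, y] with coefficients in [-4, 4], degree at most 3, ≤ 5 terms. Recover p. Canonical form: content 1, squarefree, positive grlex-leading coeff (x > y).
x^2 - y^2 - 2*x - 3*y - 1

Degree: the shape is more complex than any degree-1 curve, so deg p = 2.
The integer polynomial consistent with all of this is the stated p.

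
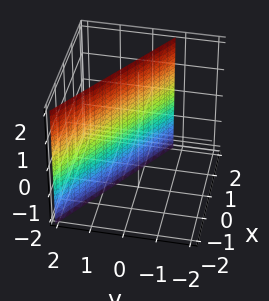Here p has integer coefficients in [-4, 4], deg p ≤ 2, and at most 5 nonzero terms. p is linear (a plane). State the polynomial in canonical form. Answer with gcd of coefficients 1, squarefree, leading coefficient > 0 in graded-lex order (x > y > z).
2*x + 3*y - 2

The degree is 1 — every cross-section is a straight line — this is a plane.
Checking where it meets the axes: no z-intercept at any integer in the box; it meets the x-axis at x = 1 (among the integer gridlines).
Together with the visible shape, these determine p as stated.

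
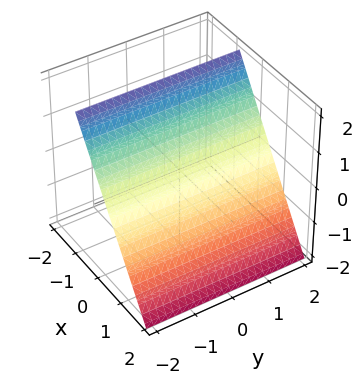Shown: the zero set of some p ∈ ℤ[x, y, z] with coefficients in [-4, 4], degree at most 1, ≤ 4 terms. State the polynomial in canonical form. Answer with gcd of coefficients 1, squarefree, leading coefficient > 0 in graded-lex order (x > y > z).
3*x + 2*z - 2

First, deg p = 1. Every cross-section is a straight line — this is a plane.
Then, from the visible intercepts: it crosses the z-axis at the gridline z = 1; the surface avoids every integer y-axis point in the box.
Finally, matching integer coefficients to the picture gives p.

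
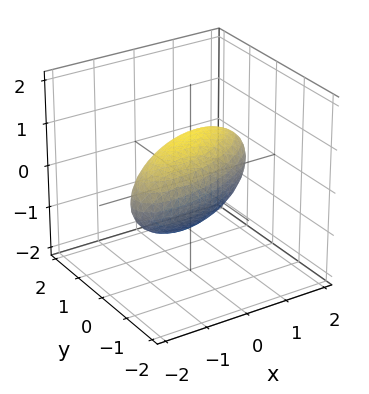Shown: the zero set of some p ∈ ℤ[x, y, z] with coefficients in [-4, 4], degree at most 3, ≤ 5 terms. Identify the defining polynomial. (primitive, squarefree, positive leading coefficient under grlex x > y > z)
x^2 - 2*x*y + 3*y^2 + 2*z^2 - 2

First, deg p = 2. No degree-1 surface has this shape.
Then, from the axis intercepts and sections: the z-axis gridline crossings are at z ∈ {-1, 1}.
Finally, solving for integer coefficients yields p as stated.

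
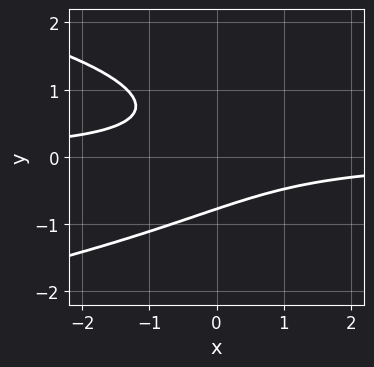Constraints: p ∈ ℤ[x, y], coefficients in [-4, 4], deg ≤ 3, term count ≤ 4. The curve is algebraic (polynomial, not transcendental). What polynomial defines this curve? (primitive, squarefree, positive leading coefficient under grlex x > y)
The degree is 3 — a generic line meets the curve in up to 3 points.
From the visible intercepts: the curve avoids every integer x-axis point in the box.
Assembling these constraints gives the stated polynomial.

3*y^3 + 3*x*y - y^2 + 2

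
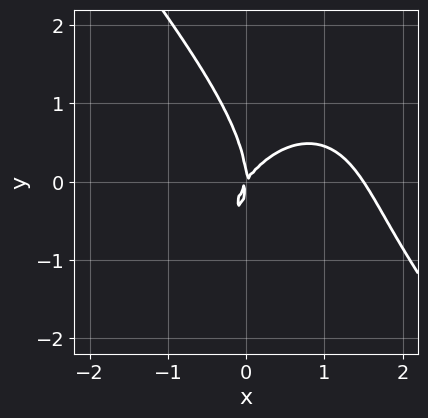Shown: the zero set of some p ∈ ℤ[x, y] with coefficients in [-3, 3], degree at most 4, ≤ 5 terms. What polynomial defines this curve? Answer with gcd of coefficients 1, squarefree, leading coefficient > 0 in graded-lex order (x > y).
First, deg p = 3. The shape is more complex than any degree-2 curve.
Then, checking where it meets the axes: one y-axis crossing is at y = 0; one x-axis crossing is at x = 0.
Finally, assembling these constraints gives the stated polynomial.

2*x^3 + y^3 - 3*x^2 + 2*x*y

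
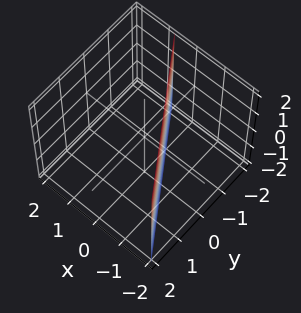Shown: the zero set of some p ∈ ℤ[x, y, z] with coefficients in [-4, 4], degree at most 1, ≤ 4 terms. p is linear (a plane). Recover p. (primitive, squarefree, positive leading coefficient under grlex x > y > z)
3*x + 2*y + 2

deg p = 1. The surface is flat (a plane).
Reading off the gridlines: it misses every integer gridline on the z-axis; it meets the y-axis at y = -1 (among the integer gridlines).
The integer polynomial consistent with all of this is the stated p.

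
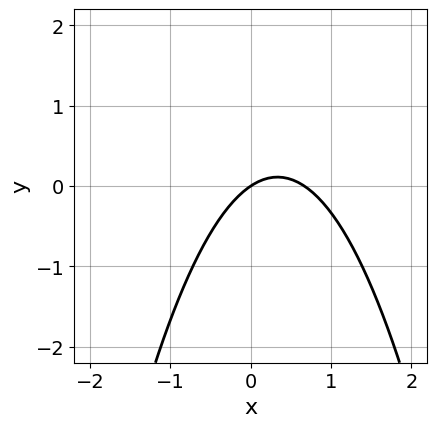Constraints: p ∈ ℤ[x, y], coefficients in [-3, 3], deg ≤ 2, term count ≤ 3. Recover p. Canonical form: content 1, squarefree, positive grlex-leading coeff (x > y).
The degree is 2 — the shape is more complex than any degree-1 curve.
Reading off the gridlines: it crosses the y-axis at the gridline y = 0; it crosses the x-axis at the gridline x = 0.
Assembling these constraints gives the stated polynomial.

3*x^2 - 2*x + 3*y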